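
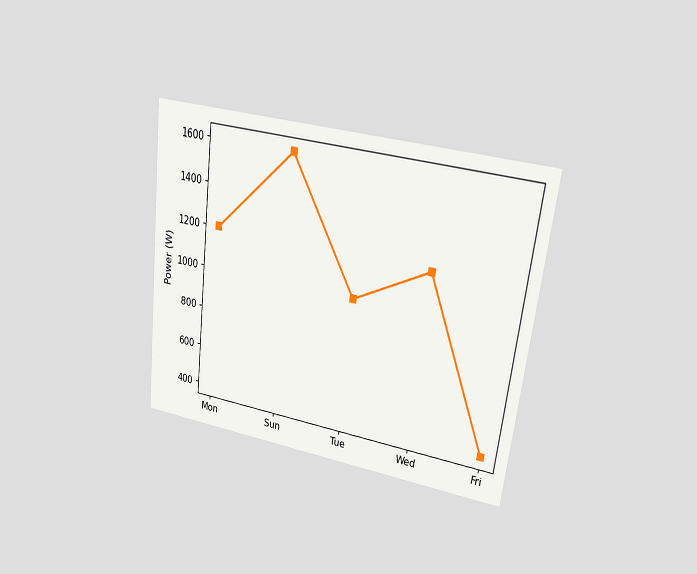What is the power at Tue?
1000W

The chart is tilted about 7° clockwise and viewed at a slight angle. At Tue, the line is at 1000W.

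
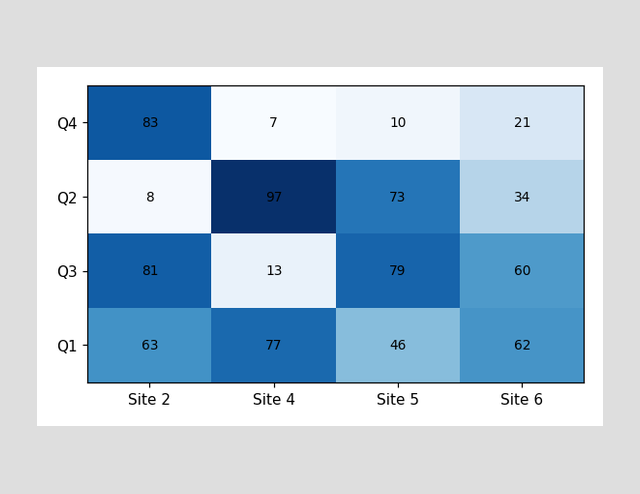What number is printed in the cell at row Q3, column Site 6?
60

The (Q3, Site 6) cell reads 60.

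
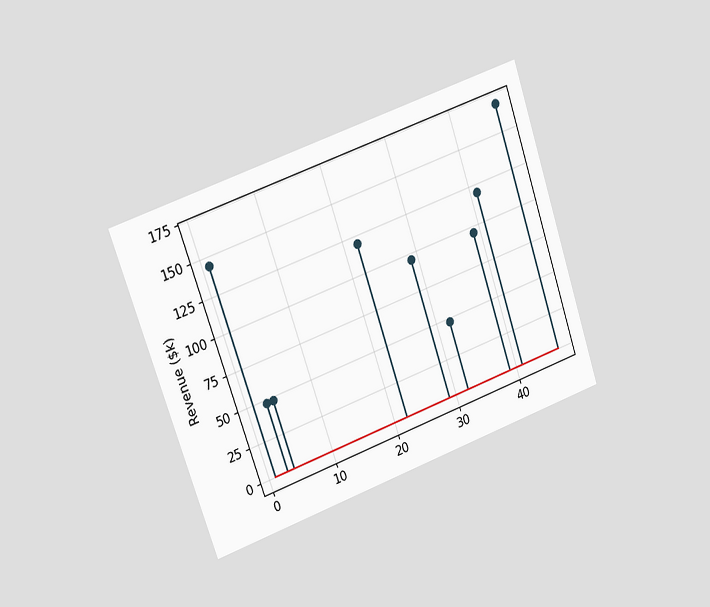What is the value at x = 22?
The chart is tilted about 19° counter-clockwise and viewed slightly from the left. The stem at x=22 reaches $120k.

$120k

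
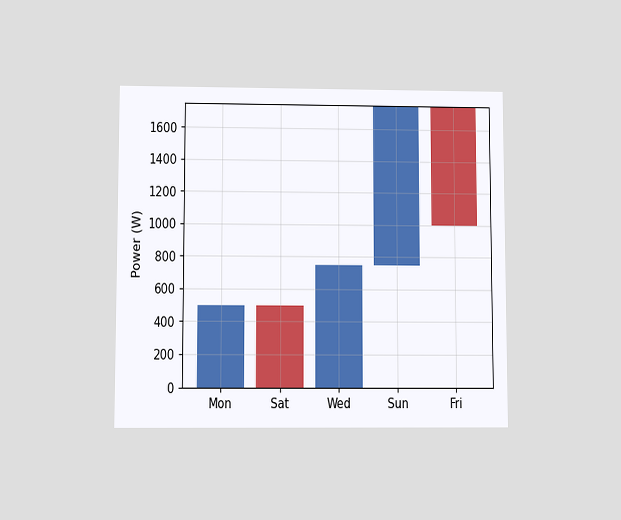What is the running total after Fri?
The chart is viewed slightly from below. After Fri the running total reaches 1000W.

1000W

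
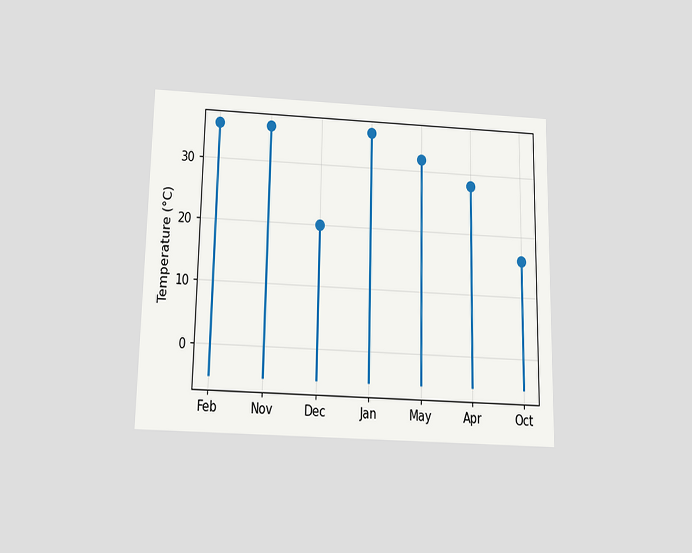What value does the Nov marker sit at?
The chart is viewed slightly from below. The Nov marker sits at 36°C.

36°C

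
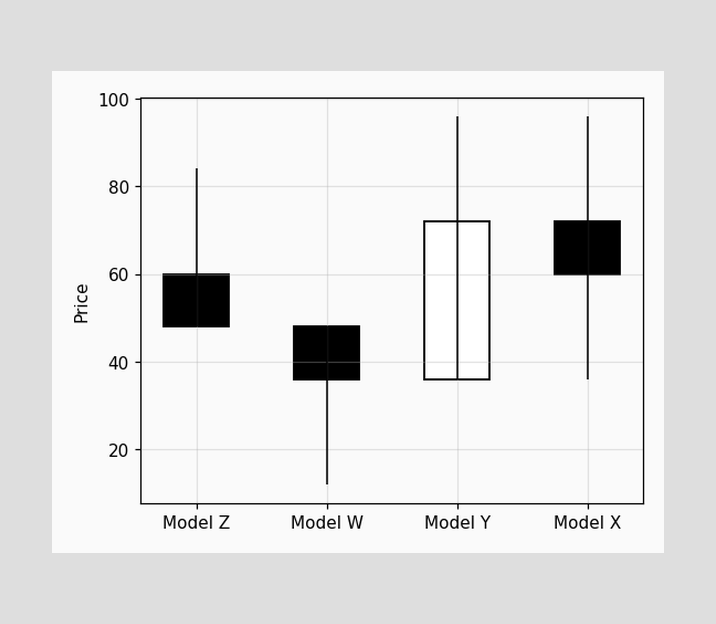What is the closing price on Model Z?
The Model Z candle closes at 48.

48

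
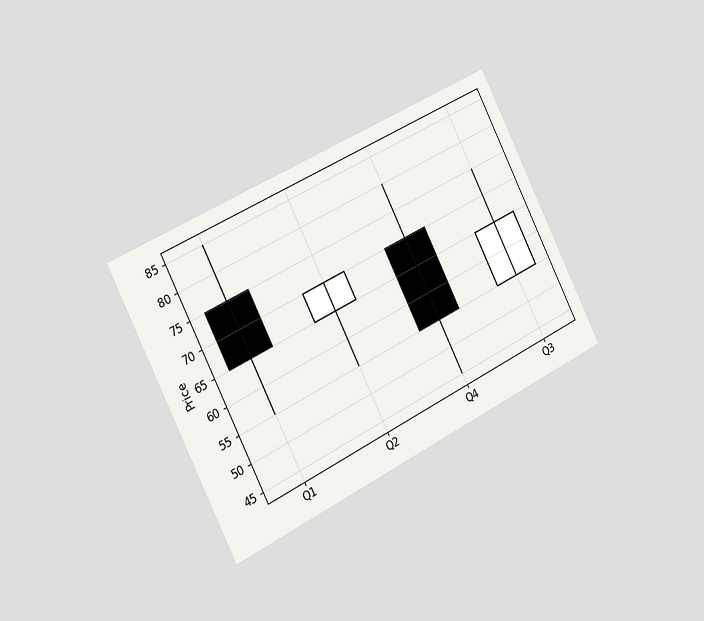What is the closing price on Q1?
65

The chart is tilted about 27° counter-clockwise and viewed slightly from the left. The Q1 candle closes at 65.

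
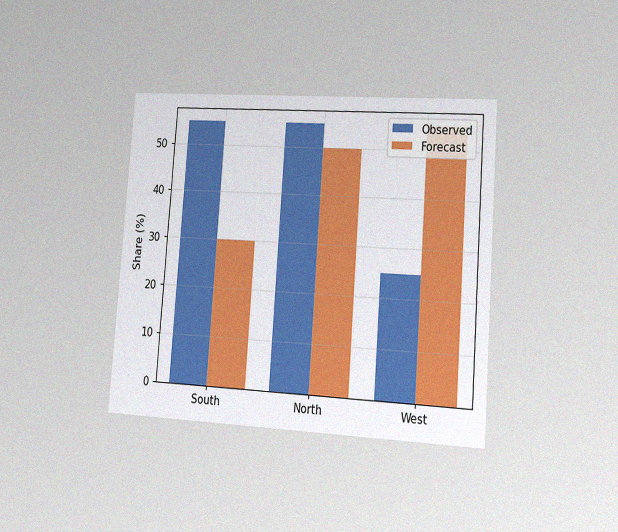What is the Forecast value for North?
The chart is tilted about 4° clockwise and viewed slightly from the right, with some photo noise. The Forecast bar at North reaches 50% on the y-axis.

50%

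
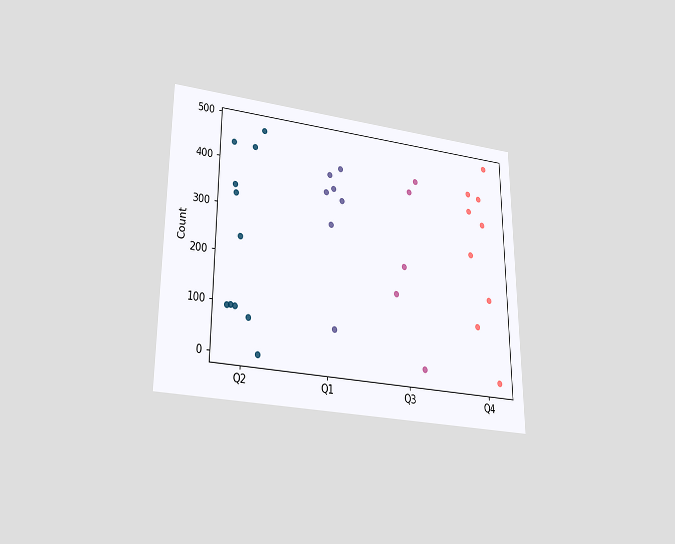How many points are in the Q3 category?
5

The chart is viewed slightly from below. Counting the markers in the Q3 column gives 5.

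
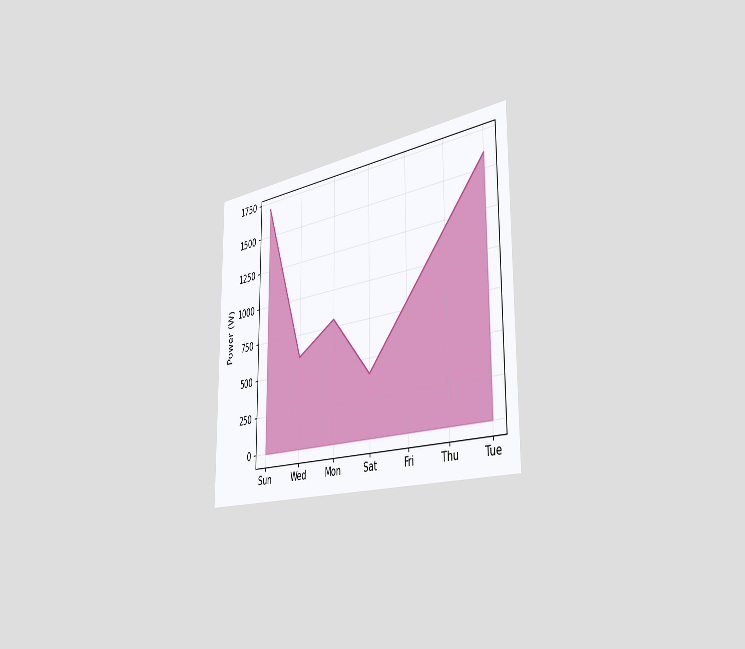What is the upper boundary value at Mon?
800W

The chart is viewed slightly from the right. At Mon the upper boundary is at 800W.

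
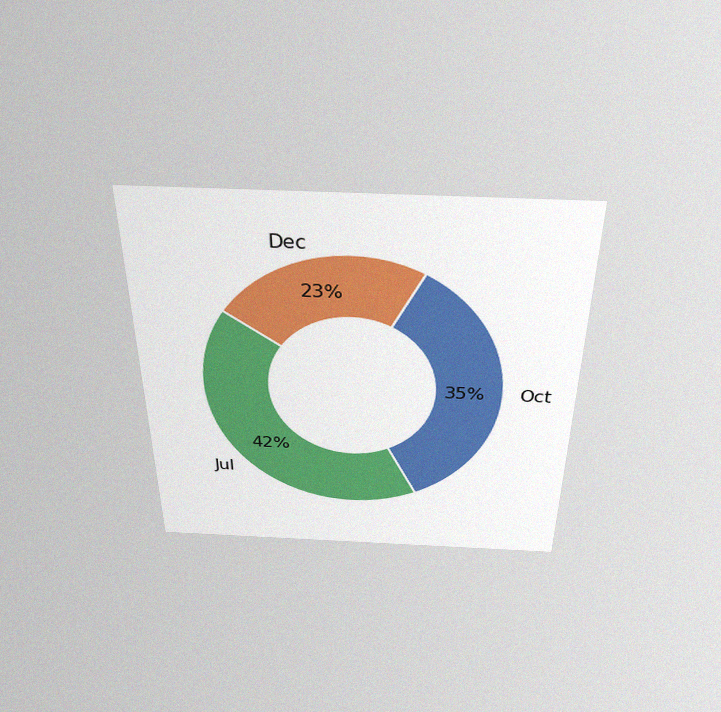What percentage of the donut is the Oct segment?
35%

The chart is viewed slightly from above, with some photo noise. The Oct segment takes up 35% of the ring.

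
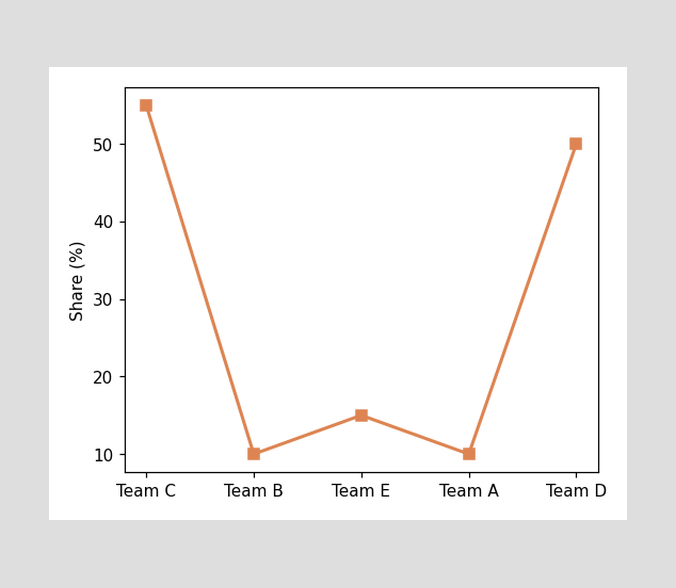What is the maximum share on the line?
55%

The highest point is at Team C, and reading across to the y-axis gives 55%.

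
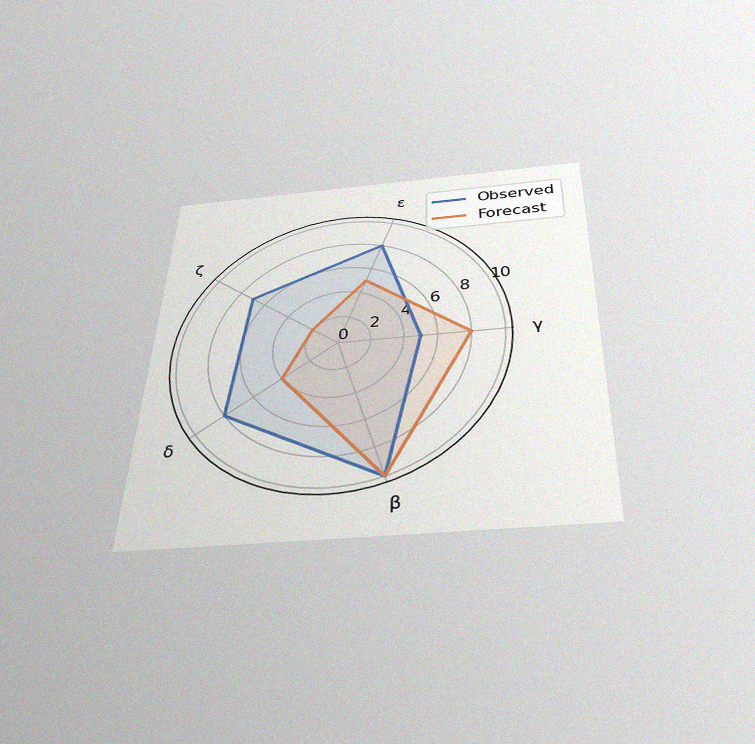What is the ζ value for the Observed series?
The chart is tilted about 2° clockwise and viewed slightly from below, with some photo noise. On the ζ axis, Observed reaches 7.

7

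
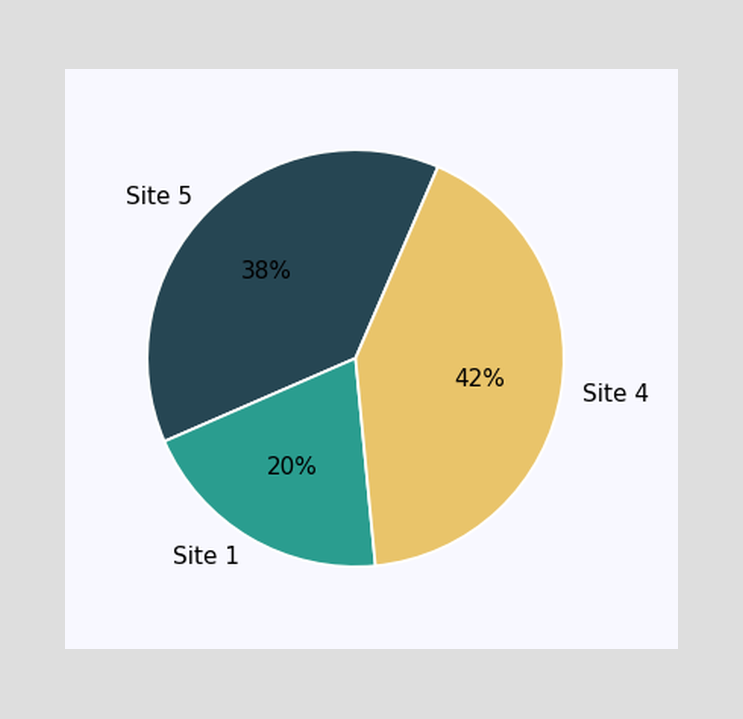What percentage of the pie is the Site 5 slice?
The Site 5 slice takes up 38% of the pie.

38%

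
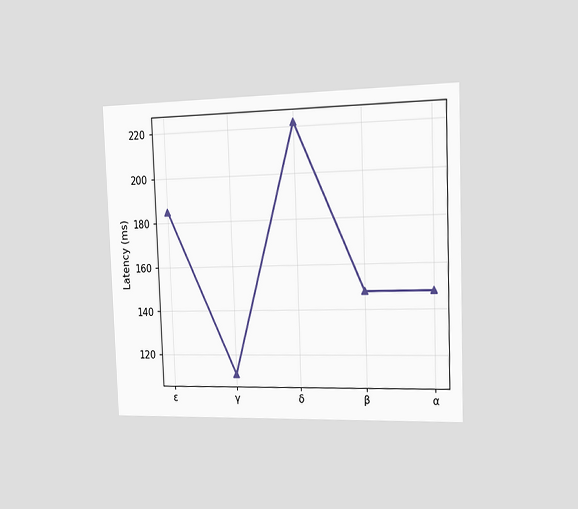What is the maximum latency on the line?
222ms

The chart is tilted about 2° counter-clockwise and viewed slightly from the right. The highest point is at δ, and reading across to the y-axis gives 222ms.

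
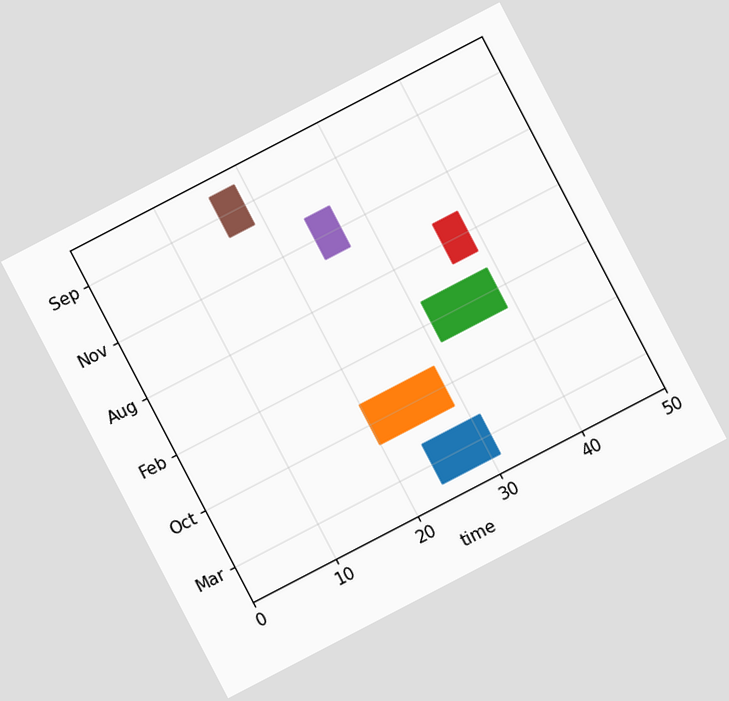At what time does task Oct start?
The chart is tilted about 27° counter-clockwise. The Oct bar begins at t=20.

20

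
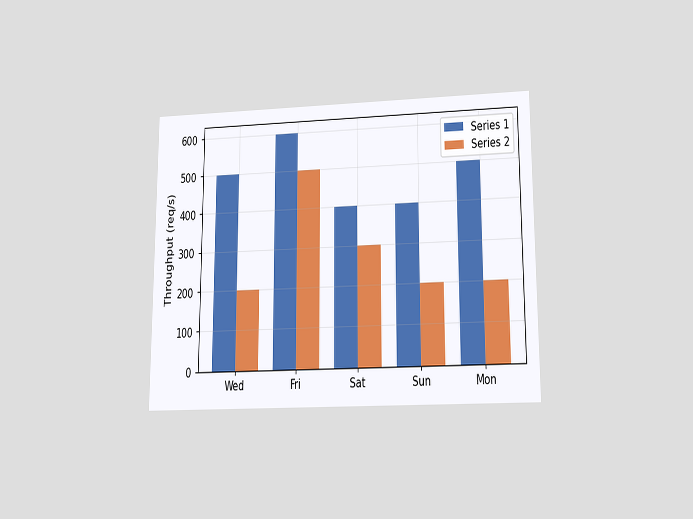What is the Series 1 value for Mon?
The chart is viewed slightly from below. The Series 1 bar at Mon reaches 500req/s on the y-axis.

500req/s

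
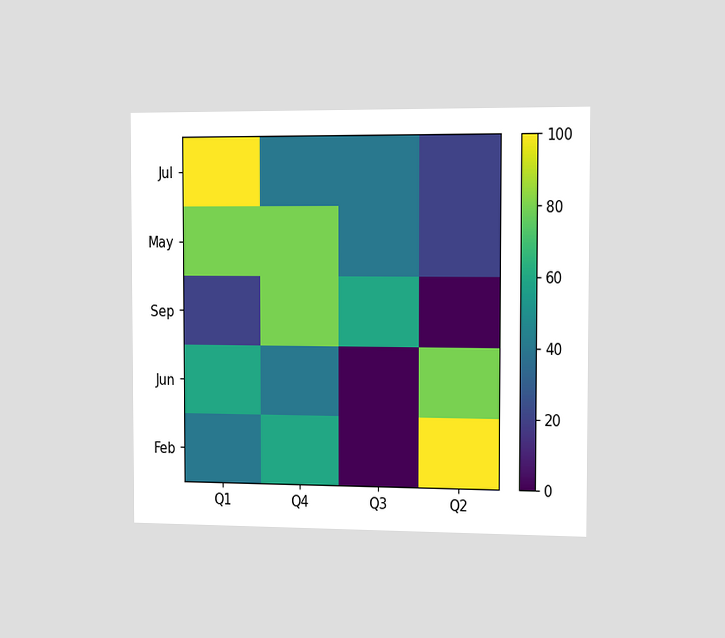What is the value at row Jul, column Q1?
The chart is viewed slightly from the right. Matching cell (Jul, Q1) against the colorbar gives 100.

100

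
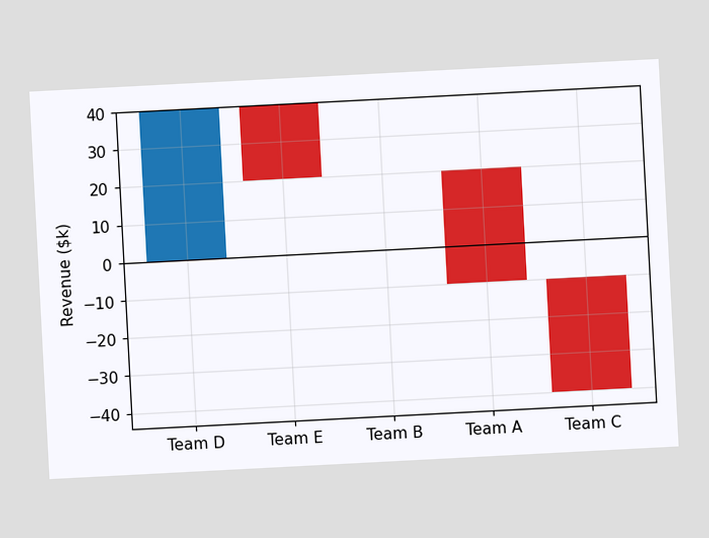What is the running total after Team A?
$-10k

The chart is tilted about 3° counter-clockwise. After Team A the running total reaches $-10k.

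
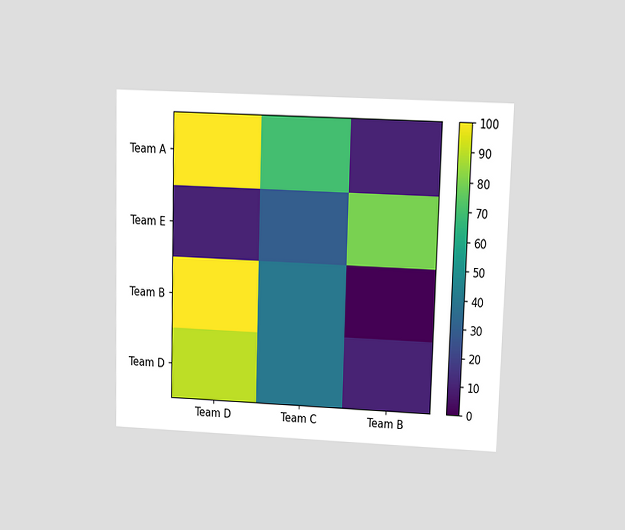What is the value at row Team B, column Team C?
40

The chart is viewed at a slight angle. Matching cell (Team B, Team C) against the colorbar gives 40.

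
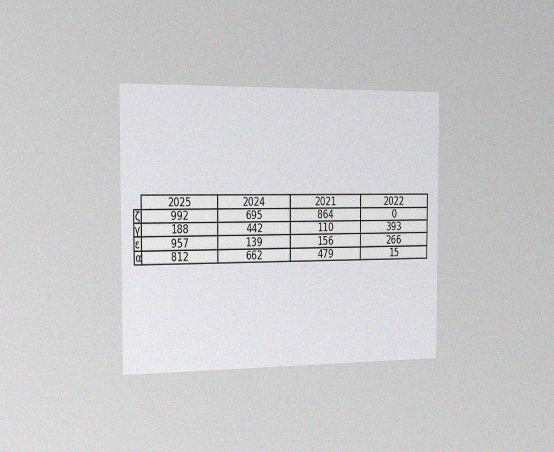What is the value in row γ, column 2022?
393

The chart is viewed slightly from the left, with some photo noise. The (γ, 2022) cell reads 393.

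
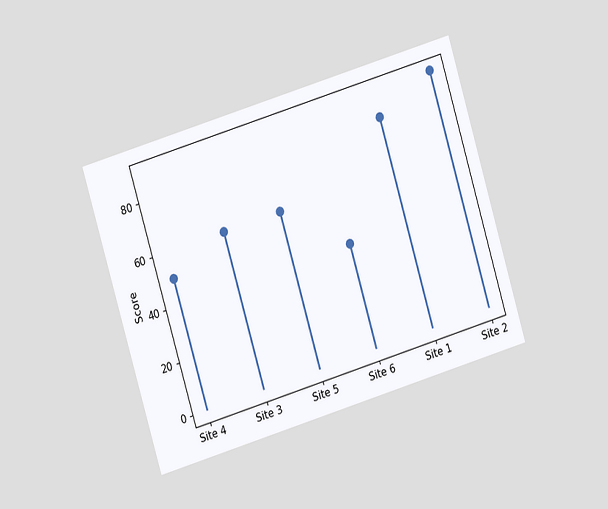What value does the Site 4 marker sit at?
50

The chart is tilted about 17° counter-clockwise and viewed at a slight angle. The Site 4 marker sits at 50.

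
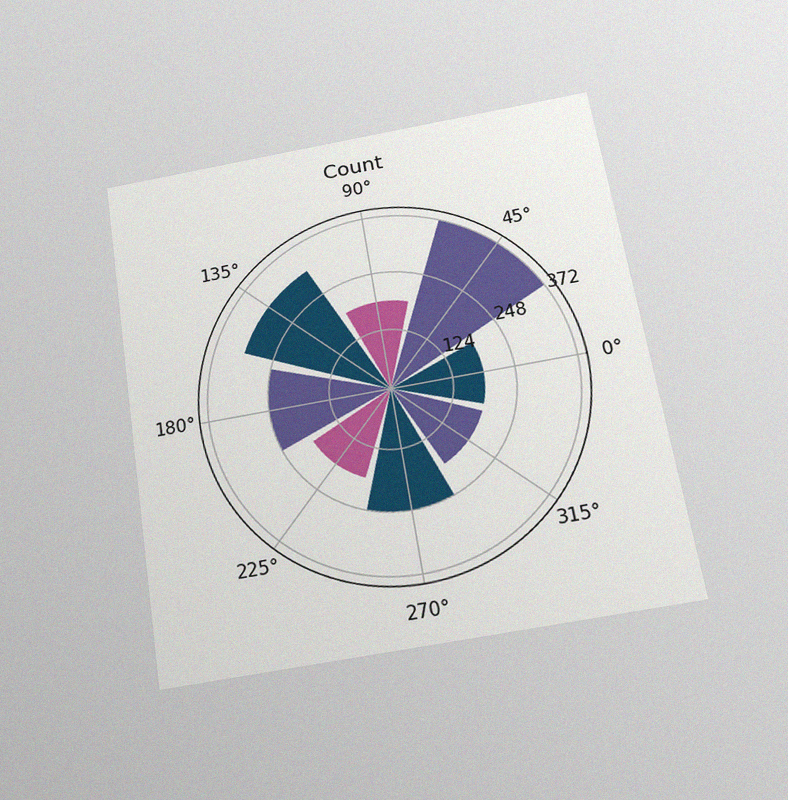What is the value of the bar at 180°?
The chart is tilted about 9° counter-clockwise and viewed slightly from below, with some photo noise. The bar at 180° reaches 248 on the radial axis.

248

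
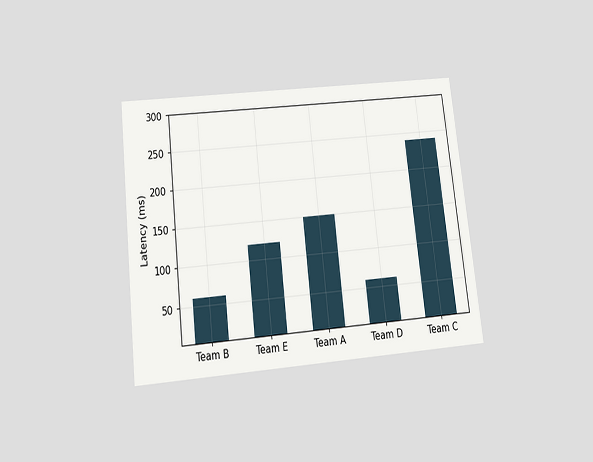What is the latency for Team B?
60ms

The chart is tilted about 6° counter-clockwise and viewed slightly from below. Reading along the chart's y-axis, the Team B bar reaches 60ms.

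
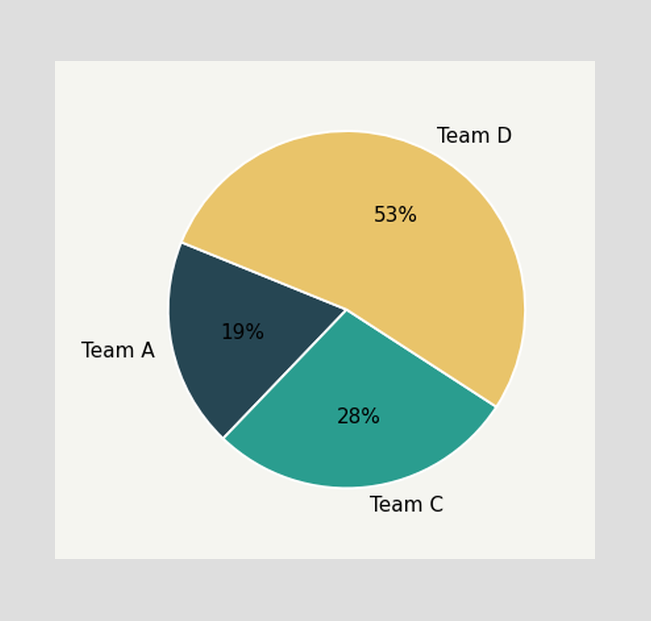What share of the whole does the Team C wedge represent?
The Team C slice takes up 28% of the pie.

28%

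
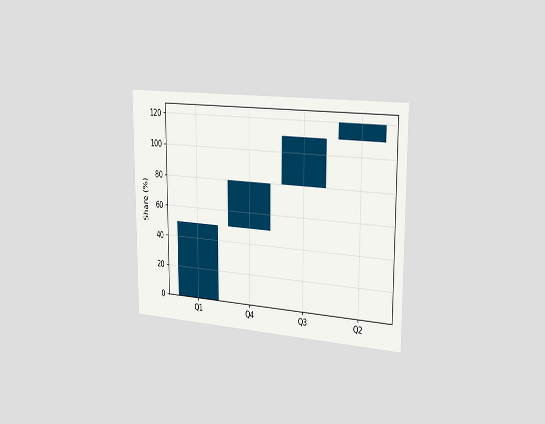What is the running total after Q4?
80%

The chart is viewed slightly from the right. After Q4 the running total reaches 80%.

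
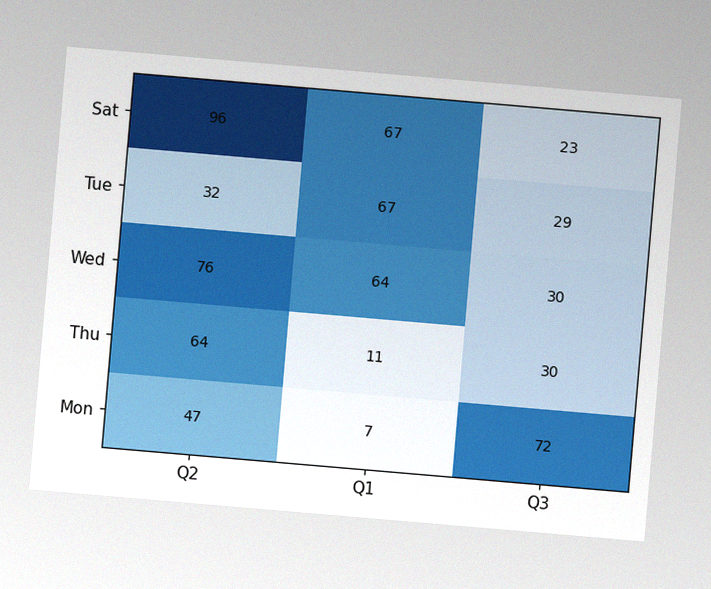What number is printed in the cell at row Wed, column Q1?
The chart is tilted about 5° clockwise, with some photo noise. The (Wed, Q1) cell reads 64.

64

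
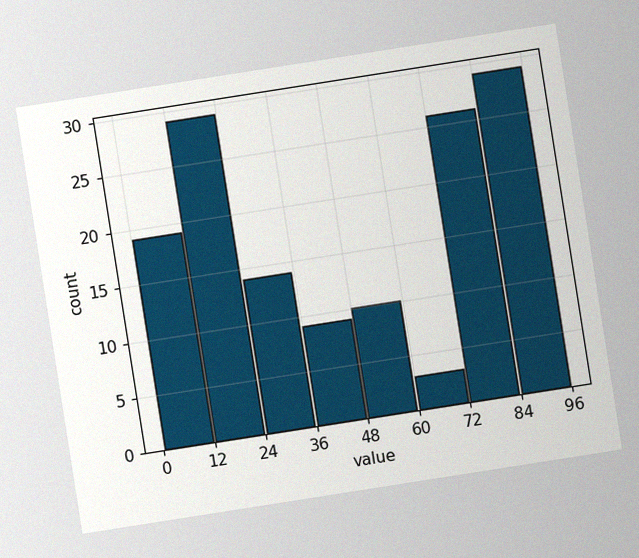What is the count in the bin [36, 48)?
9

The chart is tilted about 9° counter-clockwise, with some photo noise. The [36, 48) bin has height 9.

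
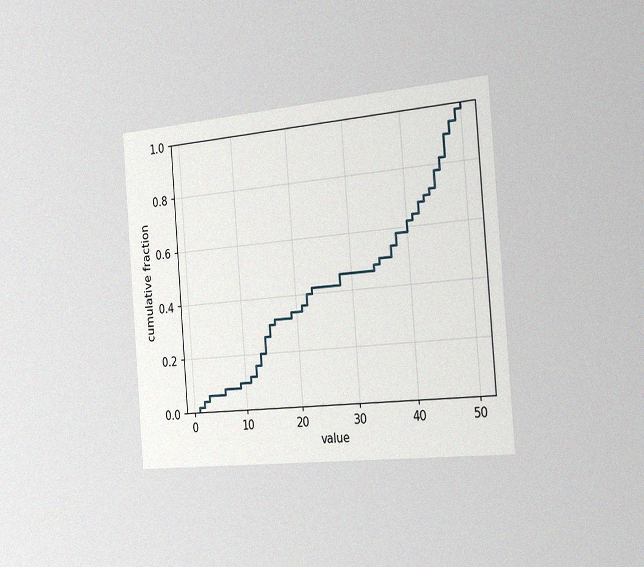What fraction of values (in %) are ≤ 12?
The chart is tilted about 5° counter-clockwise and viewed slightly from the right, with some photo noise. At x=12 the ECDF step is at 16%.

16%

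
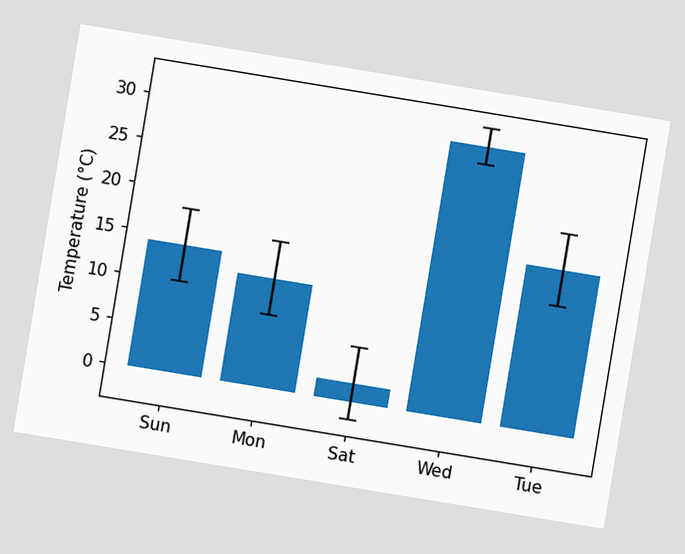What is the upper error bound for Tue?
The chart is tilted about 9° clockwise. The Tue bar's upper whisker reaches 22°C.

22°C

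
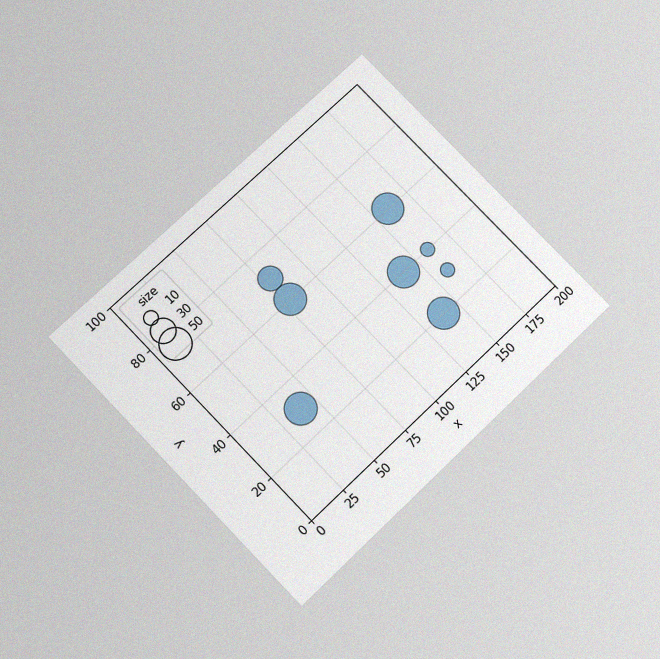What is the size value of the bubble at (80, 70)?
The chart is tilted about 44° counter-clockwise and viewed slightly from below, with some photo noise. Matching the bubble at (80, 70) against the size legend gives 30.

30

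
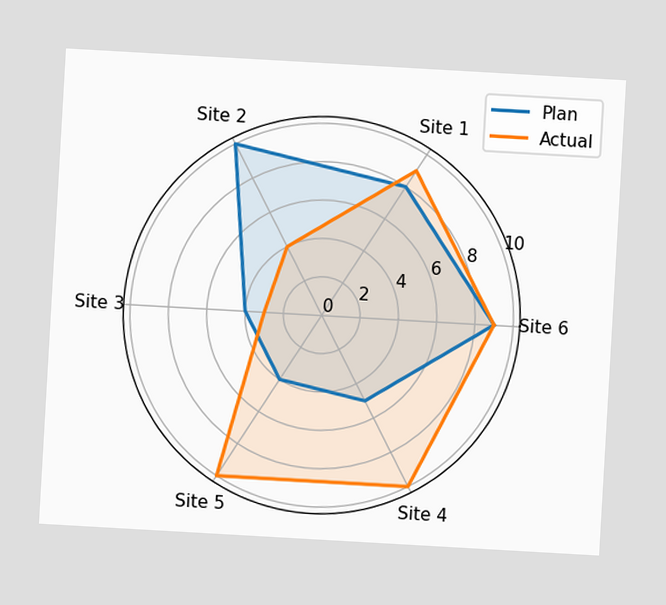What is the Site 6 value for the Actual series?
9

The chart is tilted about 3° clockwise. On the Site 6 axis, Actual reaches 9.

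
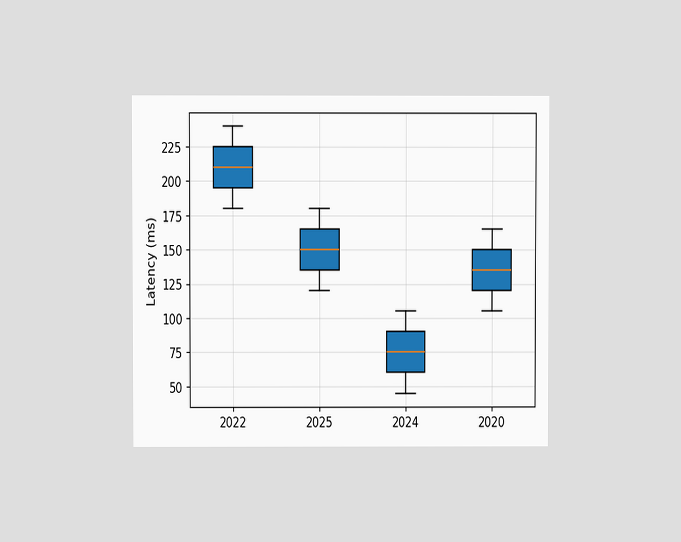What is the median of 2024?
The chart is viewed at a slight angle. The median line in the 2024 box sits at 75ms.

75ms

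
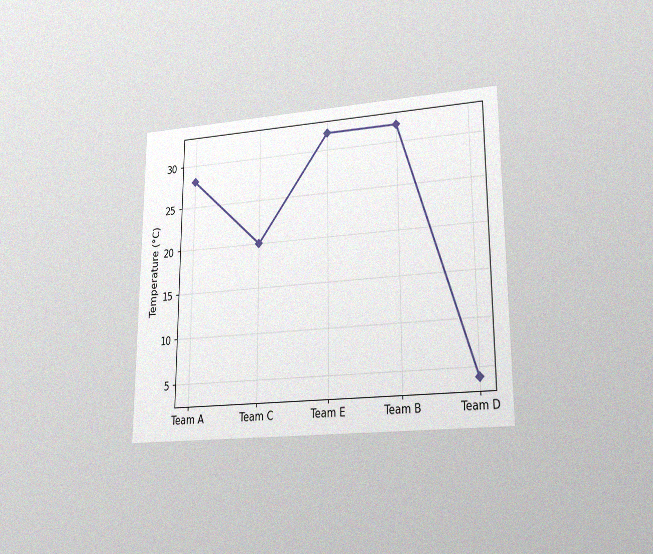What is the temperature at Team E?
32°C

The chart is viewed at a slight angle, with some photo noise. At Team E, the line is at 32°C.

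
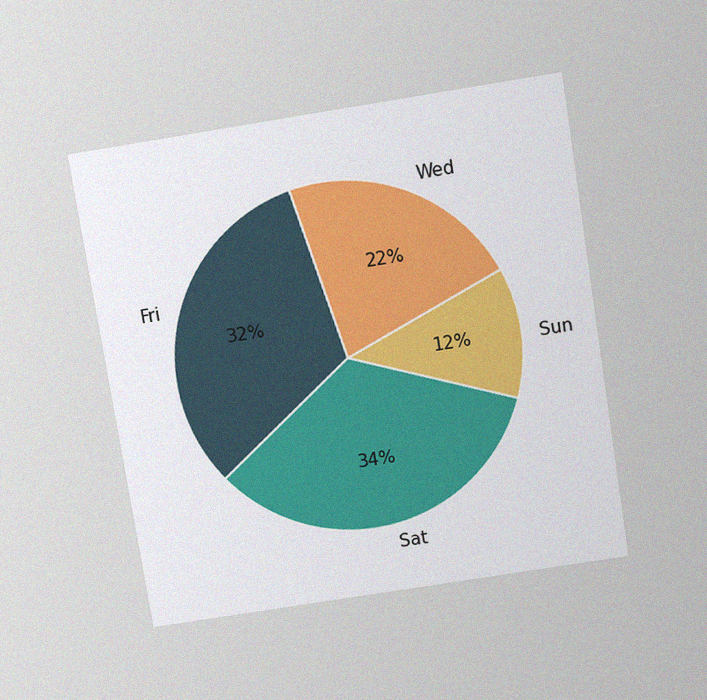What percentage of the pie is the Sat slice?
The chart is tilted about 9° counter-clockwise and viewed slightly from above, with some photo noise. The Sat slice takes up 34% of the pie.

34%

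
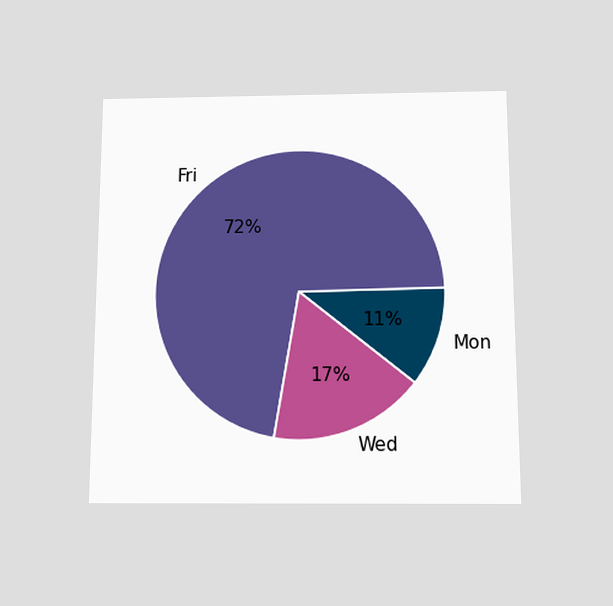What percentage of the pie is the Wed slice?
17%

The chart is viewed slightly from below. The Wed slice takes up 17% of the pie.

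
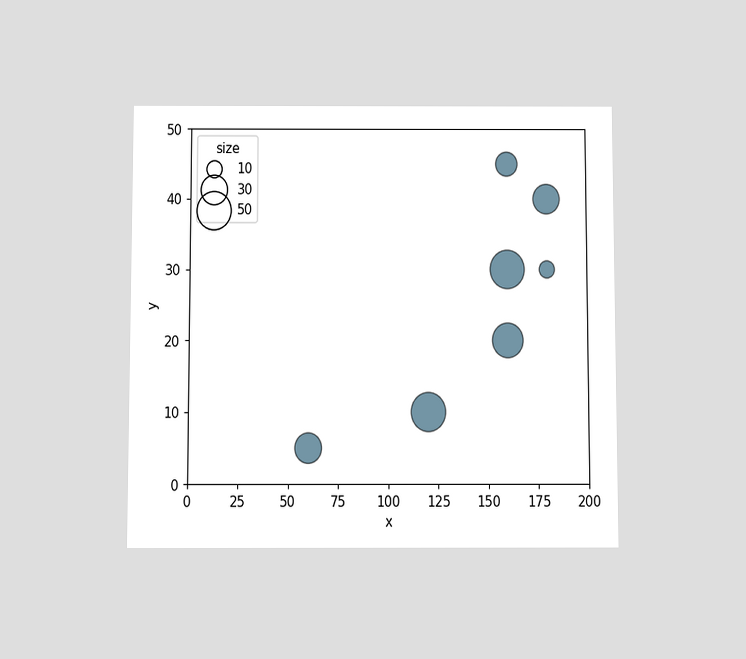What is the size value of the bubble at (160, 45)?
The chart is viewed at a slight angle. Matching the bubble at (160, 45) against the size legend gives 20.

20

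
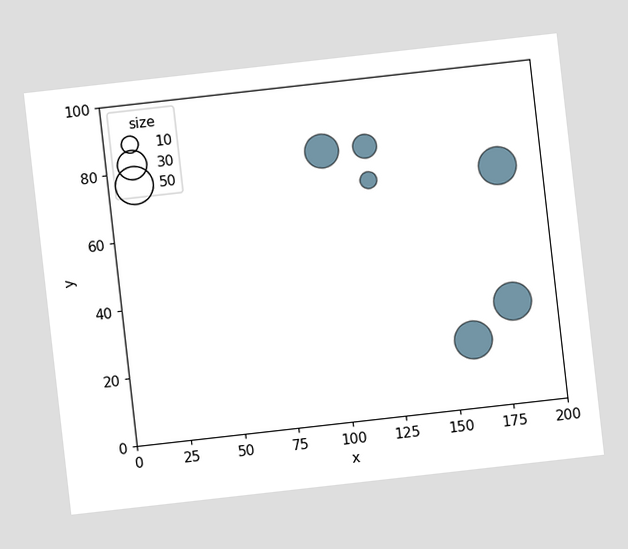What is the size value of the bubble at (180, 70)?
50

The chart is tilted about 6° counter-clockwise. Matching the bubble at (180, 70) against the size legend gives 50.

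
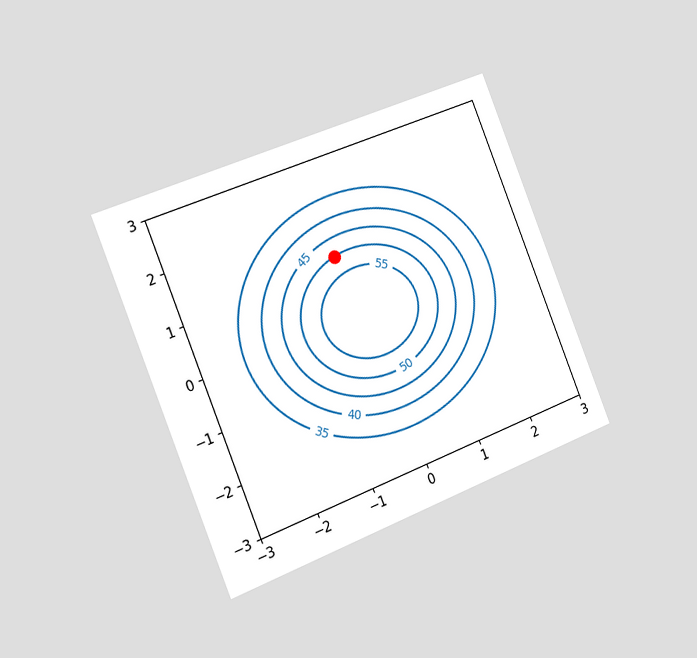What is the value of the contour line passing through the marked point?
50

The chart is tilted about 22° counter-clockwise and viewed slightly from the left. The marked point sits on the contour labelled 50.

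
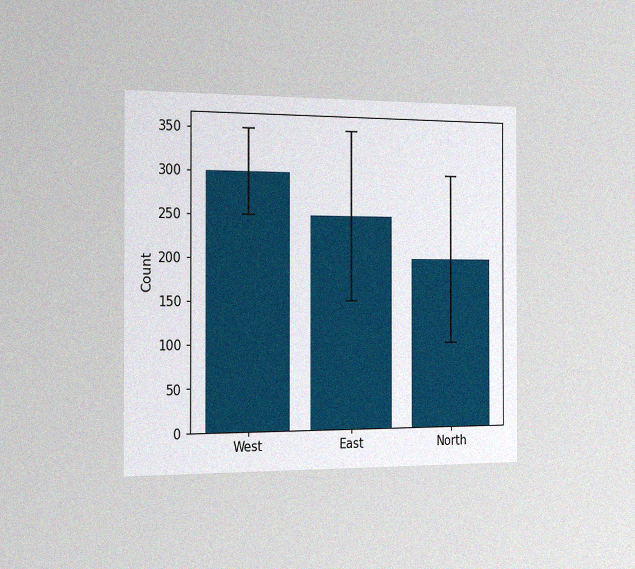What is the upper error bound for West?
350

The chart is viewed slightly from the left, with some photo noise. The West bar's upper whisker reaches 350.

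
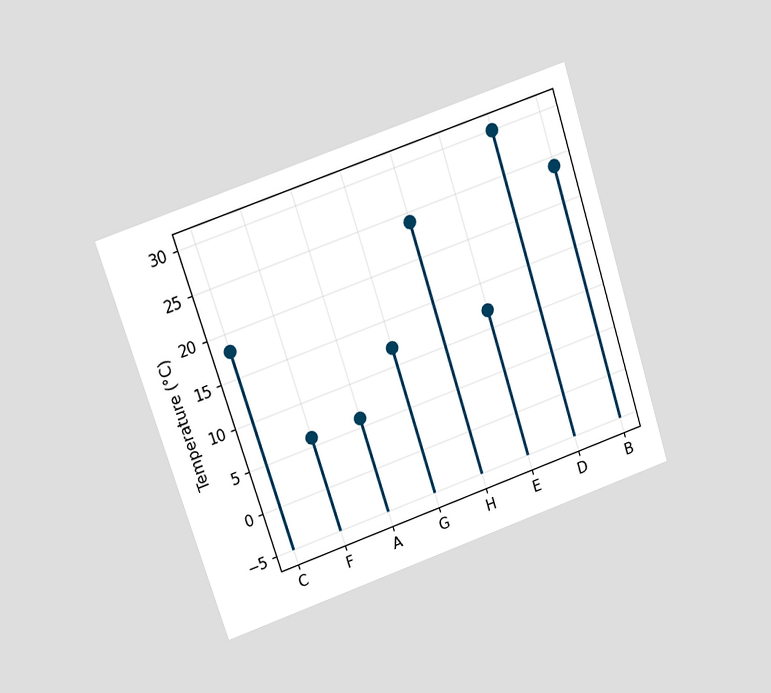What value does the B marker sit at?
The chart is tilted about 18° counter-clockwise and viewed slightly from above. The B marker sits at 24°C.

24°C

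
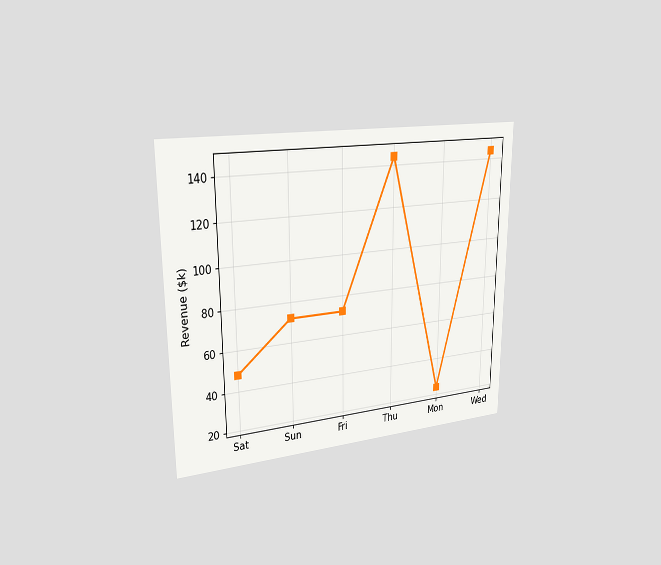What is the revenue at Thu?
$144k

The chart is viewed slightly from the left. At Thu, the line is at $144k.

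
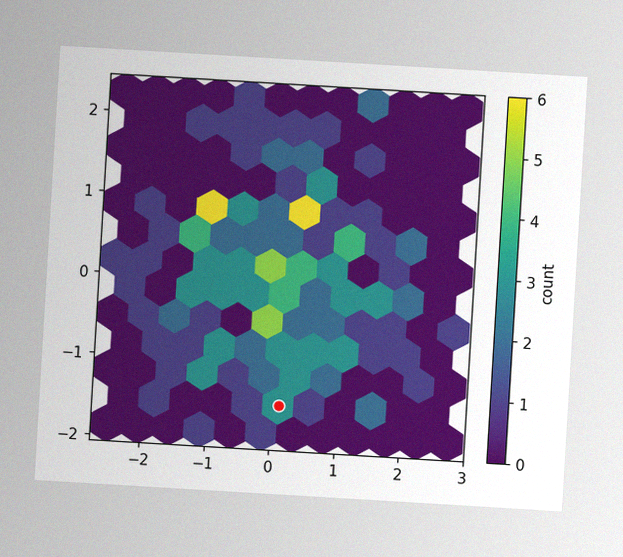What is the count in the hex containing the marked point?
3

The chart is tilted about 3° clockwise, with some photo noise. The marked hex reads 3 on the colorbar.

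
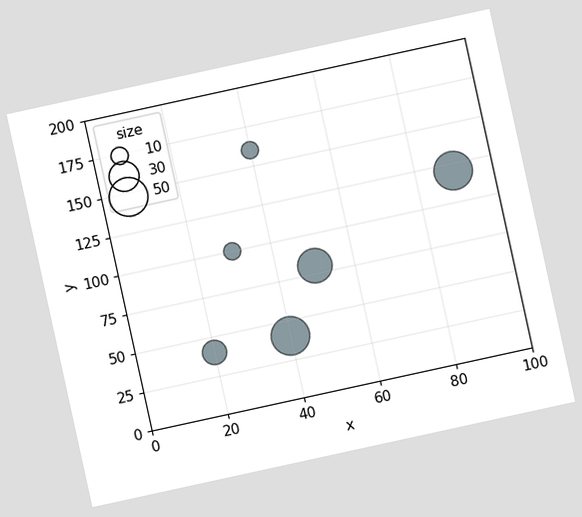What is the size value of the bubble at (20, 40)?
The chart is tilted about 12° counter-clockwise. Matching the bubble at (20, 40) against the size legend gives 20.

20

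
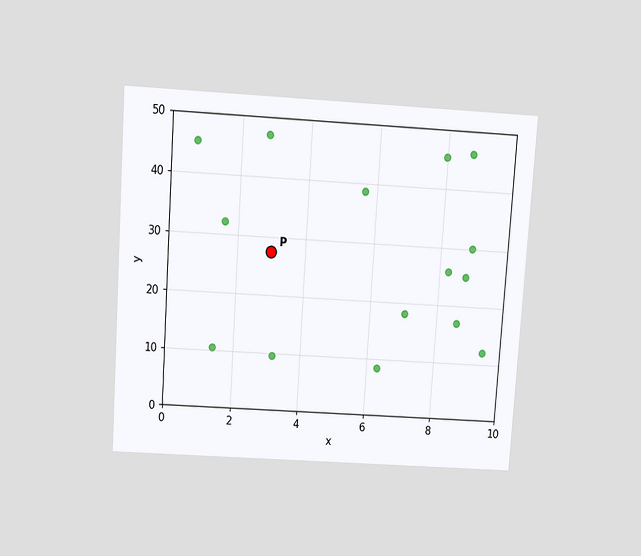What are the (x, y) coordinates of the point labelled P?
(3, 27.5)

The chart is tilted about 4° clockwise and viewed slightly from above. Following the gridlines from P to each axis, P sits at (3, 27.5).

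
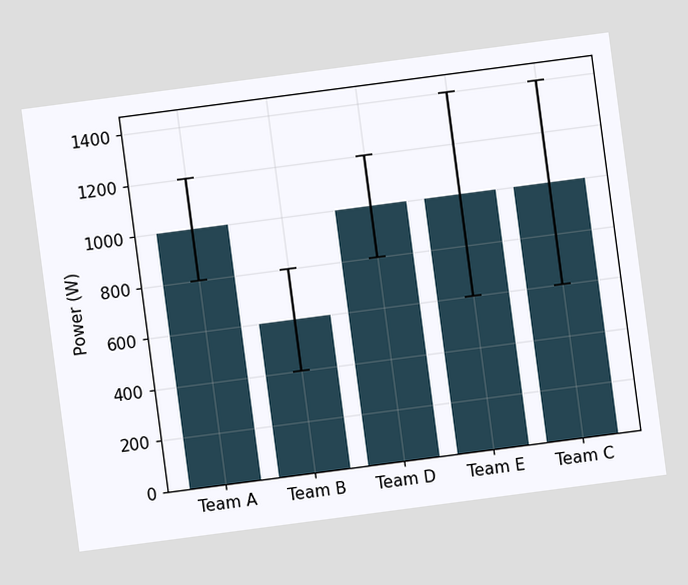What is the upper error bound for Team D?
1200W

The chart is tilted about 7° counter-clockwise. The Team D bar's upper whisker reaches 1200W.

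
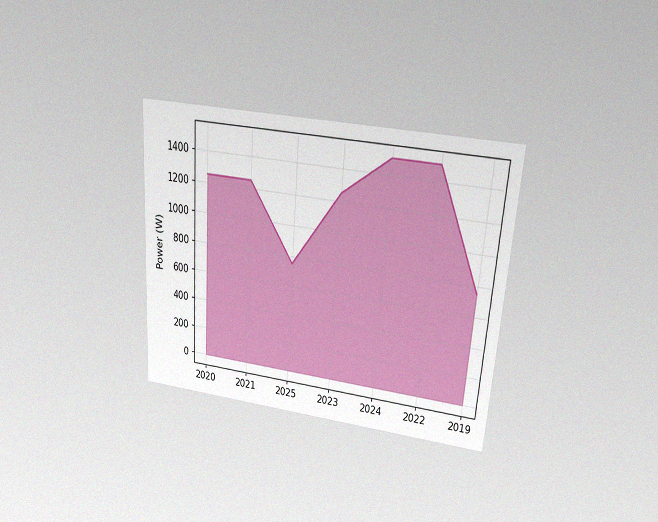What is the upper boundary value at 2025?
The chart is tilted about 4° clockwise and viewed slightly from above, with some photo noise. At 2025 the upper boundary is at 750W.

750W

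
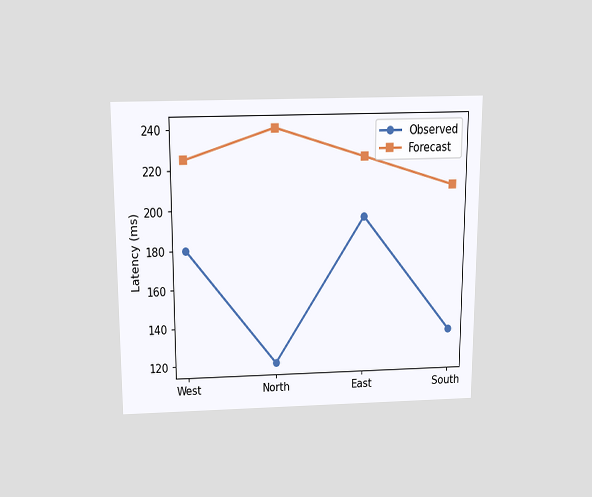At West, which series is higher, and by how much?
Forecast, by 45ms

The chart is viewed slightly from above. At West, Forecast sits above the other line by 45ms.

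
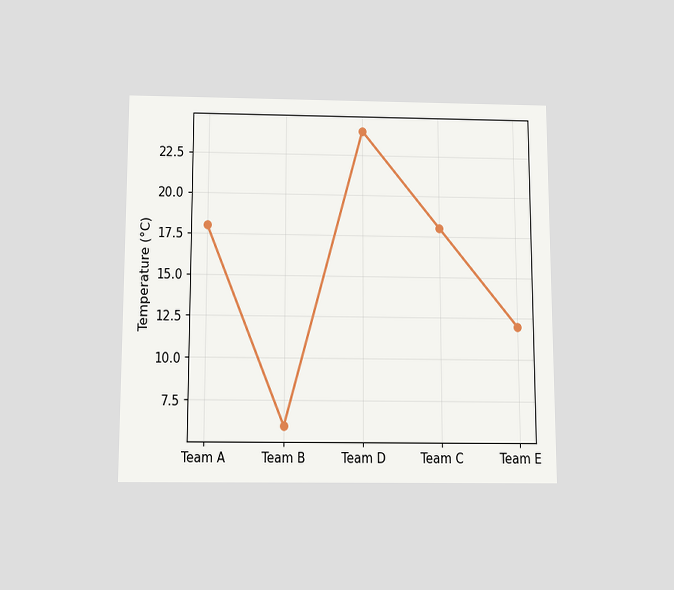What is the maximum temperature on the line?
The chart is viewed slightly from below. The highest point is at Team D, and reading across to the y-axis gives 24°C.

24°C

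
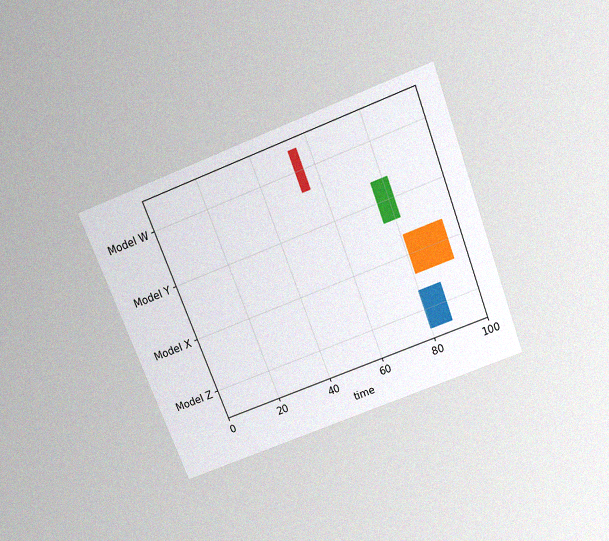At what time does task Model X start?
81

The chart is tilted about 21° counter-clockwise and viewed slightly from above, with some photo noise. The Model X bar begins at t=81.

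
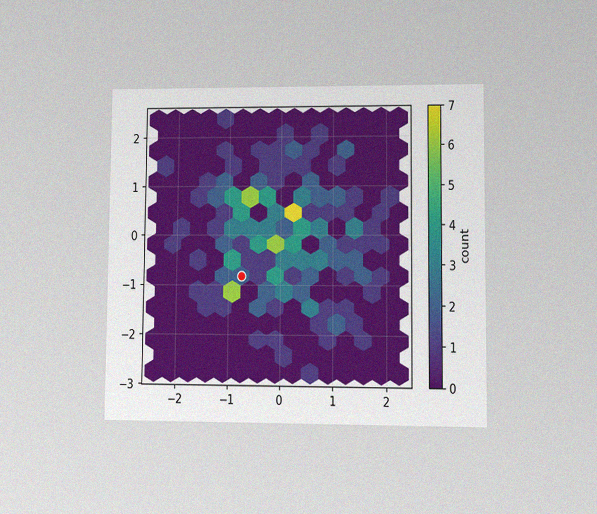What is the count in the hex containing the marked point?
2

The chart is viewed at a slight angle, with some photo noise. The marked hex reads 2 on the colorbar.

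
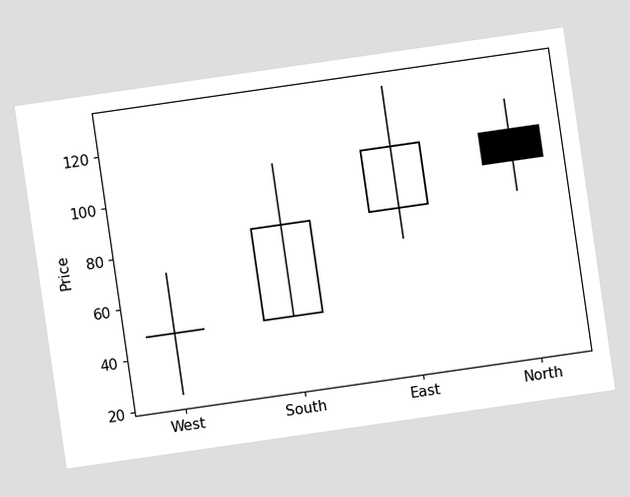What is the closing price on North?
96

The chart is tilted about 8° counter-clockwise. The North candle closes at 96.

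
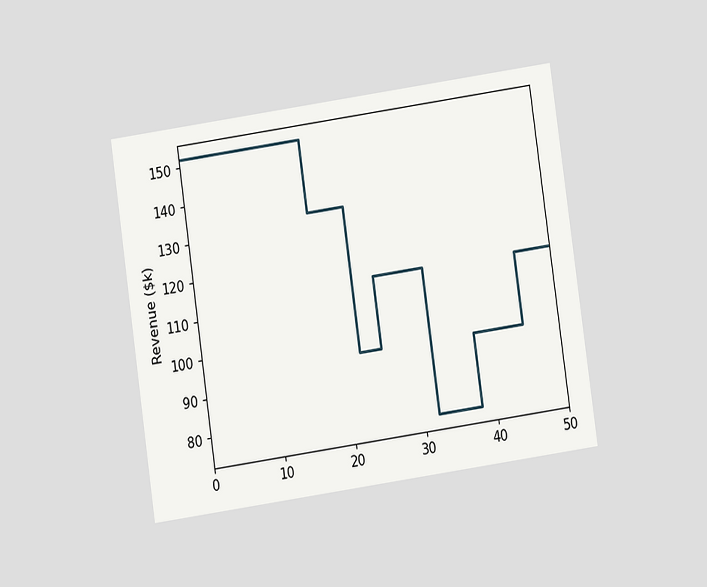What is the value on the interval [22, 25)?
The chart is tilted about 8° counter-clockwise and viewed at a slight angle. On [22, 25) the step sits at $95k.

$95k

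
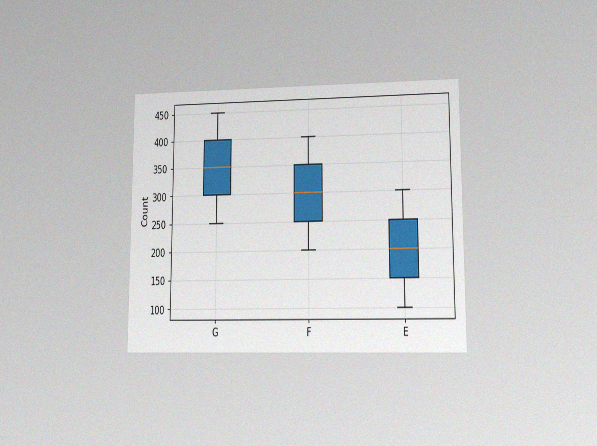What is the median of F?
The chart is viewed at a slight angle, with some photo noise. The median line in the F box sits at 300.

300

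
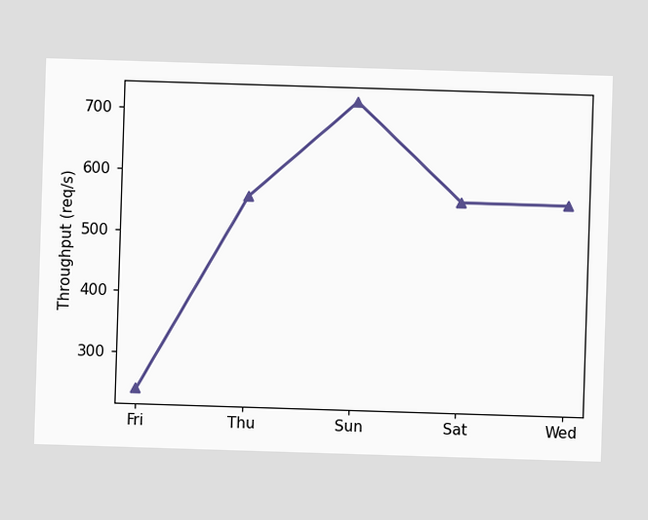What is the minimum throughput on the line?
240req/s

The lowest point is at Fri, and reading across to the y-axis gives 240req/s.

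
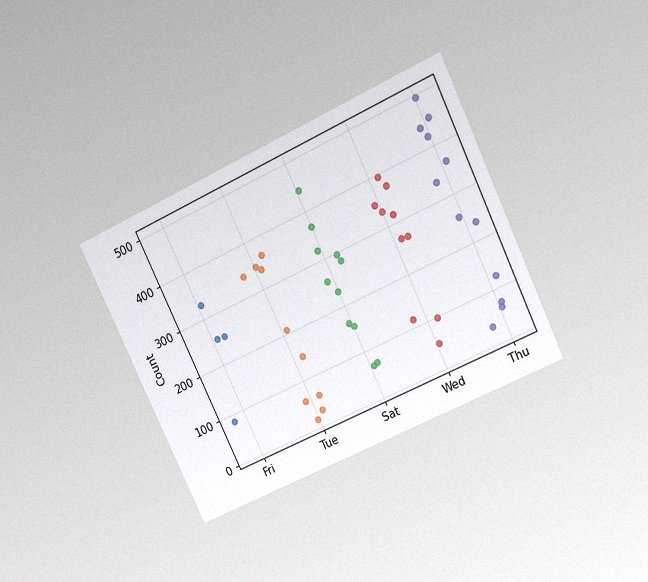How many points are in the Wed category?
The chart is tilted about 26° counter-clockwise and viewed slightly from above, with some photo noise. Counting the markers in the Wed column gives 10.

10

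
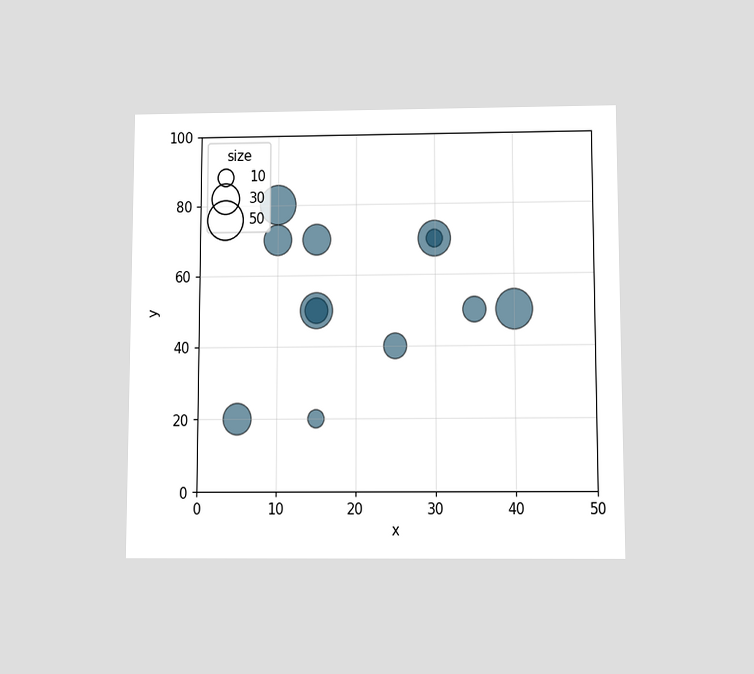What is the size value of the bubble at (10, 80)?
The chart is viewed slightly from below. Matching the bubble at (10, 80) against the size legend gives 50.

50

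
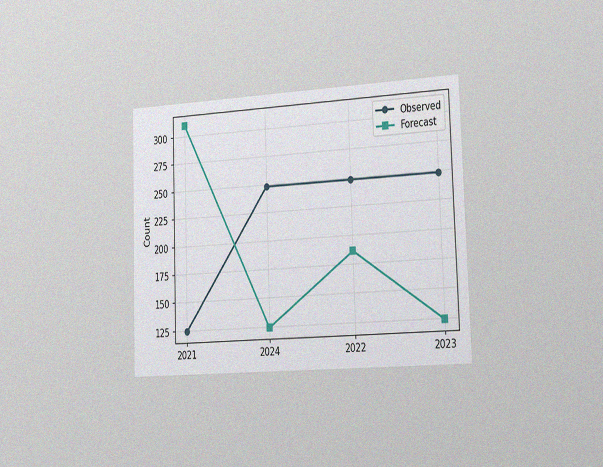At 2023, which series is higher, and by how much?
Observed, by 124

The chart is viewed slightly from the right, with some photo noise. At 2023, Observed sits above the other line by 124.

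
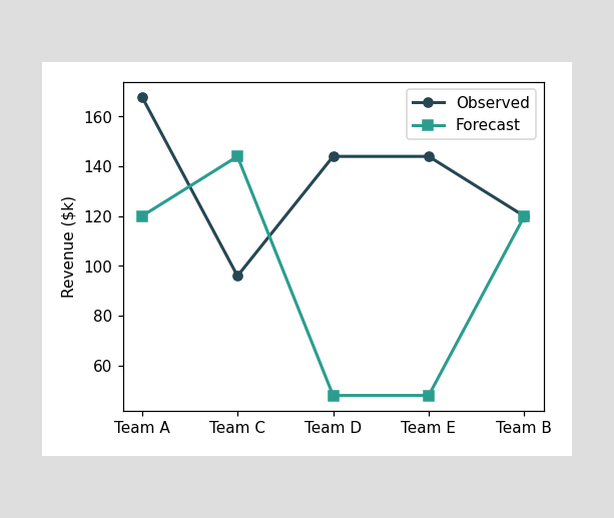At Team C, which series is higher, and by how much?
Forecast, by $48k

At Team C, Forecast sits above the other line by $48k.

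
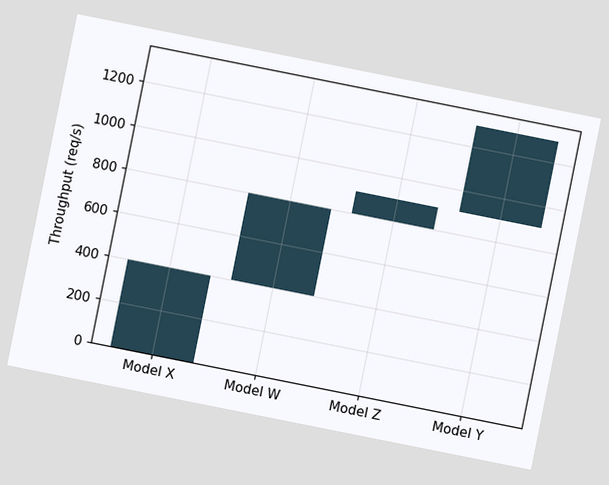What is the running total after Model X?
400req/s

The chart is tilted about 11° clockwise. After Model X the running total reaches 400req/s.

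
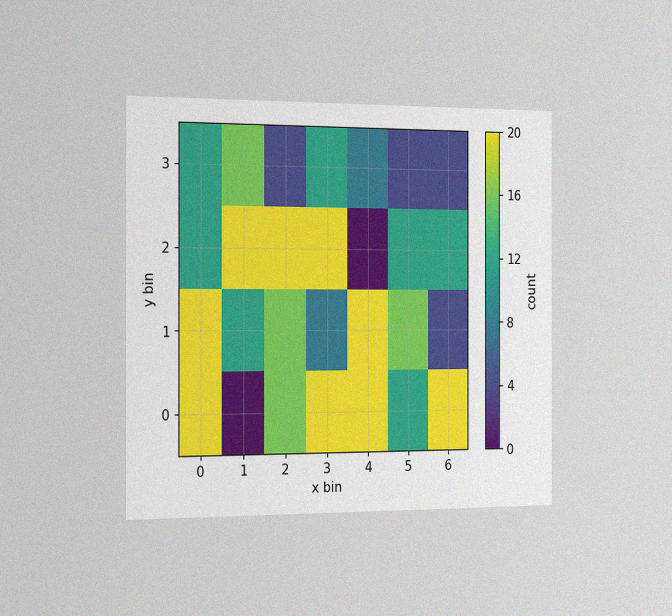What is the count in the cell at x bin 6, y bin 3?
4

The chart is viewed slightly from the left, with some photo noise. Matching the cell (6, 3) against the colorbar gives 4.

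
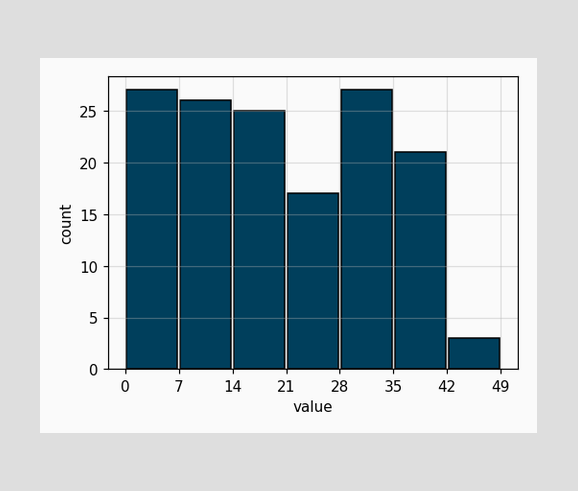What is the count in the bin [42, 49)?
The [42, 49) bin has height 3.

3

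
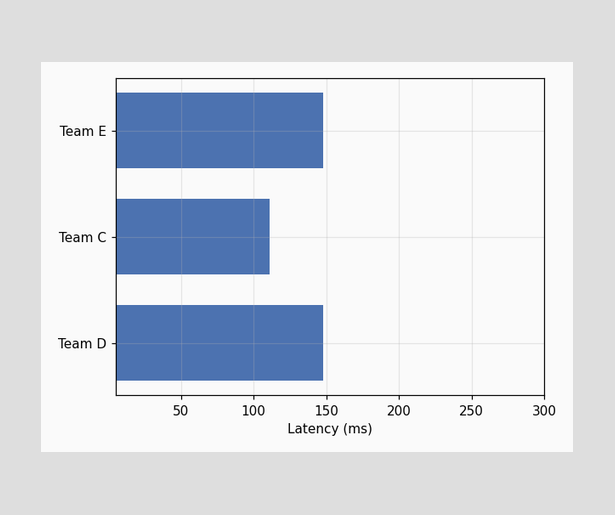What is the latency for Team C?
Reading along the chart's x-axis, the Team C bar reaches 111ms.

111ms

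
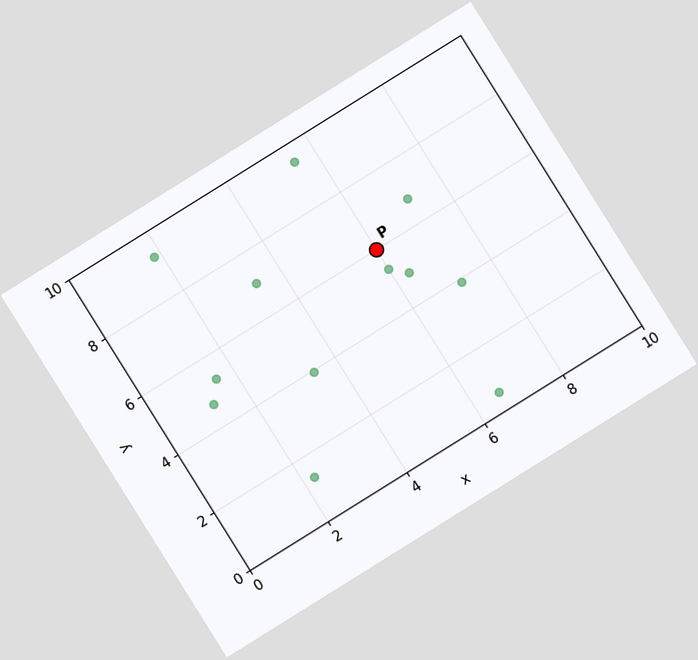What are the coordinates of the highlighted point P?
The chart is tilted about 32° counter-clockwise. Following the gridlines from P to each axis, P sits at (6, 6).

(6, 6)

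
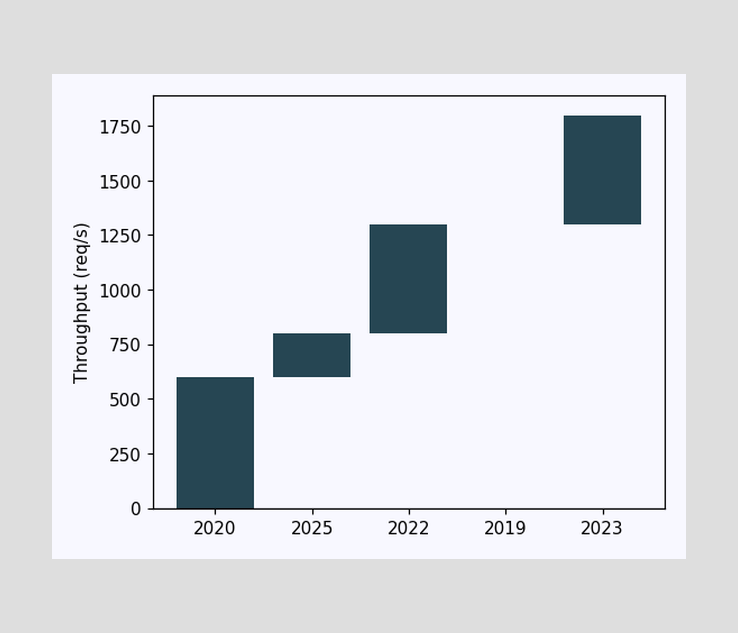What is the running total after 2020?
600req/s

After 2020 the running total reaches 600req/s.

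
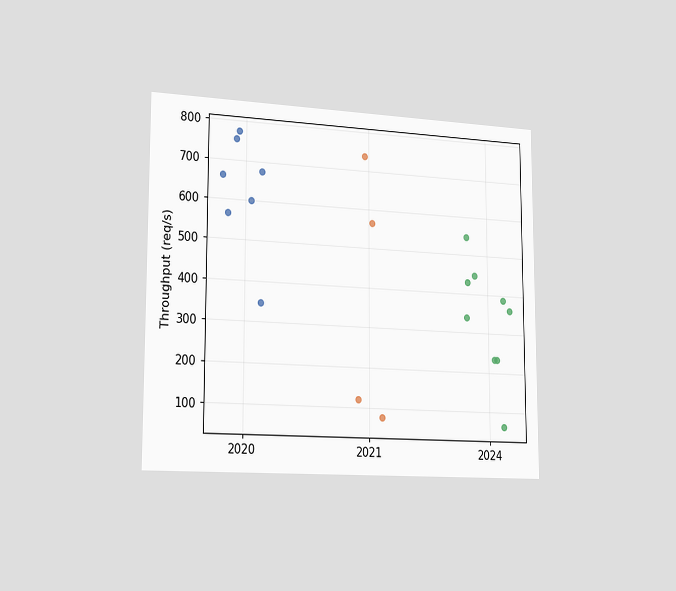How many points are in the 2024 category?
9

The chart is viewed slightly from the left. Counting the markers in the 2024 column gives 9.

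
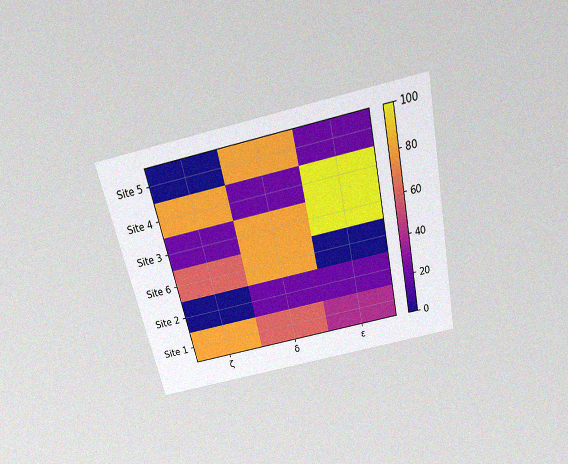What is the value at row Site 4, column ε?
The chart is tilted about 13° counter-clockwise and viewed slightly from above, with some photo noise. Matching cell (Site 4, ε) against the colorbar gives 100.

100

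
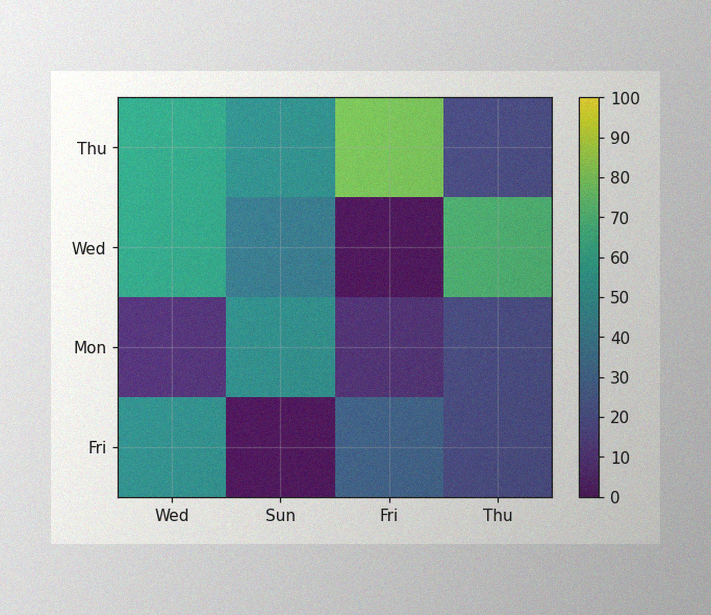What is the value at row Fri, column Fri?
30

The image has some photo noise and uneven lighting. Matching cell (Fri, Fri) against the colorbar gives 30.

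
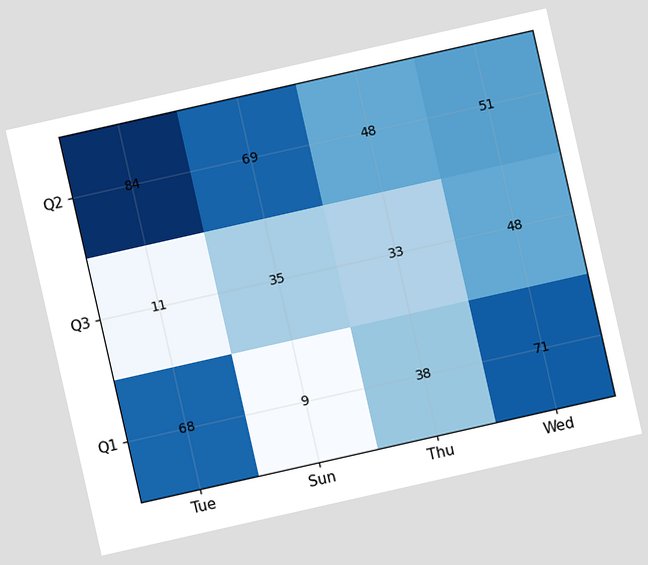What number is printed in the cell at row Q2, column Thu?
48

The chart is tilted about 13° counter-clockwise. The (Q2, Thu) cell reads 48.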